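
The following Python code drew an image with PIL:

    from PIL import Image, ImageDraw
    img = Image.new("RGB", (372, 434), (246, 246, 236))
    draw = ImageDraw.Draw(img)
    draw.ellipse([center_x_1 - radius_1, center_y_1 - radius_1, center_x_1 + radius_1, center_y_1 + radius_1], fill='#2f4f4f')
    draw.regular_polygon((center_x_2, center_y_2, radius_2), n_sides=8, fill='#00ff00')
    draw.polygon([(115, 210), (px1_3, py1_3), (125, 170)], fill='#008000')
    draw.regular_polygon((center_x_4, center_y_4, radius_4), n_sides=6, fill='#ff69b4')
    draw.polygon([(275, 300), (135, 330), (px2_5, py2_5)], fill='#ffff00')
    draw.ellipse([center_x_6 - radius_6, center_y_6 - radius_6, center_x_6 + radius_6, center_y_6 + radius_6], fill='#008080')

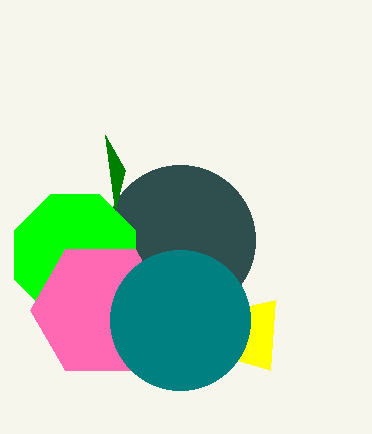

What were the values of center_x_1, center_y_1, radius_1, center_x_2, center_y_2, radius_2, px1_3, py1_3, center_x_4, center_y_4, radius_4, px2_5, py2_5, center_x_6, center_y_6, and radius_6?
center_x_1 = 180, center_y_1 = 240, radius_1 = 75, center_x_2 = 75, center_y_2 = 255, radius_2 = 65, px1_3 = 105, py1_3 = 135, center_x_4 = 100, center_y_4 = 310, radius_4 = 70, px2_5 = 270, py2_5 = 370, center_x_6 = 180, center_y_6 = 320, radius_6 = 70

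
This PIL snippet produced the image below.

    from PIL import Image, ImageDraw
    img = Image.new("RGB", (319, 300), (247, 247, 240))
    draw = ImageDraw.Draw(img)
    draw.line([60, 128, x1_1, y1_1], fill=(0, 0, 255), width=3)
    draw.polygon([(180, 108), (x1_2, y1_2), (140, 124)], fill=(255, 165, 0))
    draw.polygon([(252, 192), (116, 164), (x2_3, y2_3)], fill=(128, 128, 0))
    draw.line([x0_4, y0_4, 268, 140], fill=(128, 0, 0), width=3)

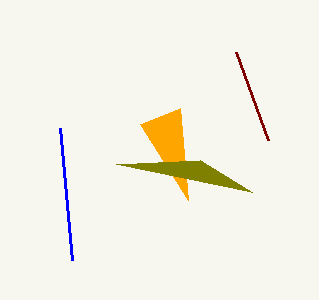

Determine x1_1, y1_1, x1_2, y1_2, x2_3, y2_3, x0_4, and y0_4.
x1_1 = 72, y1_1 = 260, x1_2 = 188, y1_2 = 200, x2_3 = 200, y2_3 = 160, x0_4 = 236, y0_4 = 52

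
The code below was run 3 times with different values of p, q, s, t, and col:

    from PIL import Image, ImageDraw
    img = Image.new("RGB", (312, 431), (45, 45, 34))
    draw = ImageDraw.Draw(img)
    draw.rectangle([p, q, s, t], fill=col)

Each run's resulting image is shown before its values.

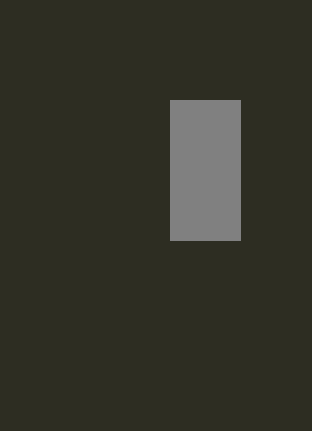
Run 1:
p = 170, q = 100, s = 240, t = 240, col = 'gray'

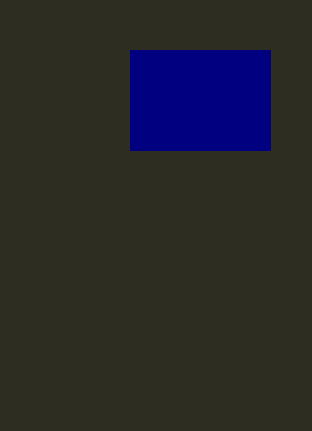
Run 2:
p = 130, q = 50, s = 270, t = 150, col = 'navy'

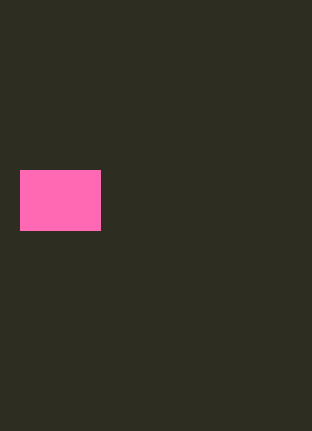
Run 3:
p = 20
q = 170
s = 100
t = 230
col = 'hotpink'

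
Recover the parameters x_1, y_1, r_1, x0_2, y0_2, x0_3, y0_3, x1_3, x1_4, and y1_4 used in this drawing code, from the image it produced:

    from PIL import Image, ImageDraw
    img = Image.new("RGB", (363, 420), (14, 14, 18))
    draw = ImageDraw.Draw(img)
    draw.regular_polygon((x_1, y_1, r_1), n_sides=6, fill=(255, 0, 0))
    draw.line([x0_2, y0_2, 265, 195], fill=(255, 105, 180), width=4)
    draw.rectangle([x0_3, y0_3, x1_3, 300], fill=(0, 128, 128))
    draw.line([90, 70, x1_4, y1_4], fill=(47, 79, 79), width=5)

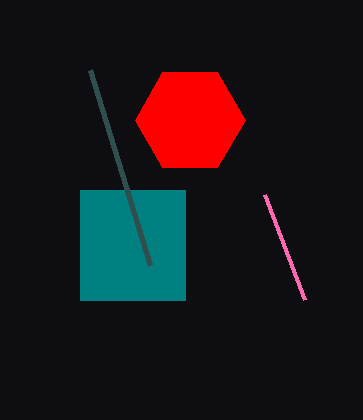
x_1 = 190; y_1 = 120; r_1 = 55; x0_2 = 305; y0_2 = 300; x0_3 = 80; y0_3 = 190; x1_3 = 185; x1_4 = 150; y1_4 = 265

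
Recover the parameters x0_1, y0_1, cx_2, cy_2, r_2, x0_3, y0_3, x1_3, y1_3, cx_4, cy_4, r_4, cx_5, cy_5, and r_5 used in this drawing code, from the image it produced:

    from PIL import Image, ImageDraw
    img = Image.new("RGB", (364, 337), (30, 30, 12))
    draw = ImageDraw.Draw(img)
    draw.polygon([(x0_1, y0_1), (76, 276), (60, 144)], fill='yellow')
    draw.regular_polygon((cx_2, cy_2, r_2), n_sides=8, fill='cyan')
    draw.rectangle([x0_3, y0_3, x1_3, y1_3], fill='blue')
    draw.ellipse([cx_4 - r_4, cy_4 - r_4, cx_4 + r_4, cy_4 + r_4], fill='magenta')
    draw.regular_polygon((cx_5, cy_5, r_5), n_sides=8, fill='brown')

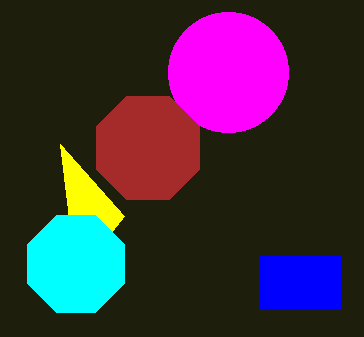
x0_1 = 124; y0_1 = 216; cx_2 = 76; cy_2 = 264; r_2 = 52; x0_3 = 260; y0_3 = 256; x1_3 = 340; y1_3 = 308; cx_4 = 228; cy_4 = 72; r_4 = 60; cx_5 = 148; cy_5 = 148; r_5 = 56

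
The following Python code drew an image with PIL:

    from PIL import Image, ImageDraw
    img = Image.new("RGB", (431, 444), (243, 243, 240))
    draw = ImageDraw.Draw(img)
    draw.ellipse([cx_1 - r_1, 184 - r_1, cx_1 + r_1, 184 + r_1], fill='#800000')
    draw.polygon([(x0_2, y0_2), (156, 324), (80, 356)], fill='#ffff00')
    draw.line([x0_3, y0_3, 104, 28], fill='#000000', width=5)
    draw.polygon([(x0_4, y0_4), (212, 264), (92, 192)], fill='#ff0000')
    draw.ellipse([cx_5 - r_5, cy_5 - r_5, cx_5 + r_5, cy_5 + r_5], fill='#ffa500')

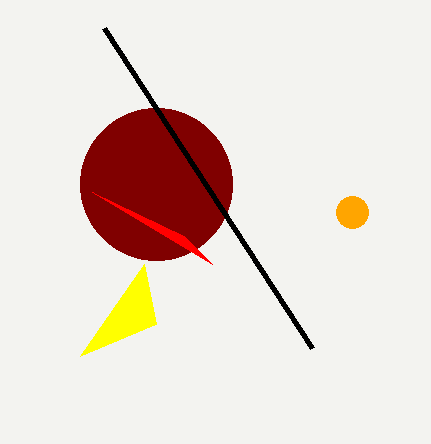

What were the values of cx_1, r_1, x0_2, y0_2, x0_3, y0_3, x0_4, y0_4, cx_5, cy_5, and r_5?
cx_1 = 156; r_1 = 76; x0_2 = 144; y0_2 = 264; x0_3 = 312; y0_3 = 348; x0_4 = 184; y0_4 = 236; cx_5 = 352; cy_5 = 212; r_5 = 16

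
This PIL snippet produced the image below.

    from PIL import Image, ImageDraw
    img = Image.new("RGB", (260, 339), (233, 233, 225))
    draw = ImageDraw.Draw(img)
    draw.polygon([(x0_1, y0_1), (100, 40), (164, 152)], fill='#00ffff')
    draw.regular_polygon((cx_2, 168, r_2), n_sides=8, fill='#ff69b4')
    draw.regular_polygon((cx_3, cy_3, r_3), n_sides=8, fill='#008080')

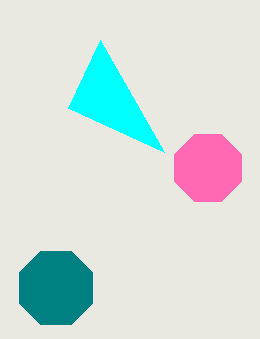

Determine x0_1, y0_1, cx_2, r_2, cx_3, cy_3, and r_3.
x0_1 = 68, y0_1 = 108, cx_2 = 208, r_2 = 36, cx_3 = 56, cy_3 = 288, r_3 = 40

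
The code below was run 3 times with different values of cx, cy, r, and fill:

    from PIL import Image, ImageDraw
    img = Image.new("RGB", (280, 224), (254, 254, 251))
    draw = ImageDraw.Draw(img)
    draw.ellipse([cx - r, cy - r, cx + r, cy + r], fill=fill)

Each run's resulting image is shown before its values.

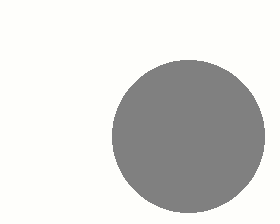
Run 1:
cx = 188; cy = 136; r = 76; fill = 'gray'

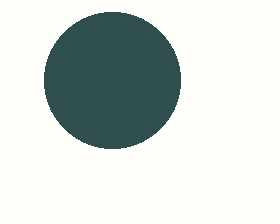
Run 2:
cx = 112, cy = 80, r = 68, fill = 'darkslategray'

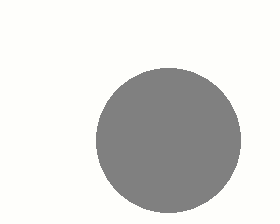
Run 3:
cx = 168; cy = 140; r = 72; fill = 'gray'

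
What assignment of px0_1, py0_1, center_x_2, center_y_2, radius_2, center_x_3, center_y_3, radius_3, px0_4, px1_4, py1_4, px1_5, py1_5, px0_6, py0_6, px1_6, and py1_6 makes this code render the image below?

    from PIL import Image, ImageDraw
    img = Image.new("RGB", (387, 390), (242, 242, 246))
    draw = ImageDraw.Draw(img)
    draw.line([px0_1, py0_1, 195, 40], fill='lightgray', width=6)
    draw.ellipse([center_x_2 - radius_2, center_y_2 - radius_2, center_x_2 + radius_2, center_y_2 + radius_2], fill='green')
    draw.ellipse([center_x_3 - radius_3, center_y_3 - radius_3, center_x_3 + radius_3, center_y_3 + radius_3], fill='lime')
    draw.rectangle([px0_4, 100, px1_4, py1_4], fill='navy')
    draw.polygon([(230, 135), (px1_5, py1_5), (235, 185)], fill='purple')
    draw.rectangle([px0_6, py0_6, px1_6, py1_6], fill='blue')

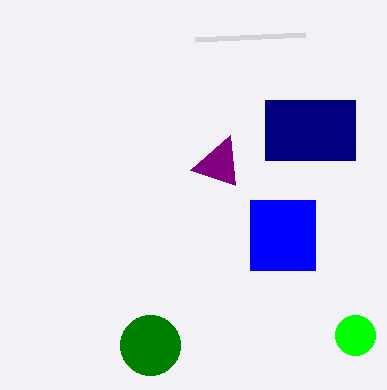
px0_1 = 305, py0_1 = 35, center_x_2 = 150, center_y_2 = 345, radius_2 = 30, center_x_3 = 355, center_y_3 = 335, radius_3 = 20, px0_4 = 265, px1_4 = 355, py1_4 = 160, px1_5 = 190, py1_5 = 170, px0_6 = 250, py0_6 = 200, px1_6 = 315, py1_6 = 270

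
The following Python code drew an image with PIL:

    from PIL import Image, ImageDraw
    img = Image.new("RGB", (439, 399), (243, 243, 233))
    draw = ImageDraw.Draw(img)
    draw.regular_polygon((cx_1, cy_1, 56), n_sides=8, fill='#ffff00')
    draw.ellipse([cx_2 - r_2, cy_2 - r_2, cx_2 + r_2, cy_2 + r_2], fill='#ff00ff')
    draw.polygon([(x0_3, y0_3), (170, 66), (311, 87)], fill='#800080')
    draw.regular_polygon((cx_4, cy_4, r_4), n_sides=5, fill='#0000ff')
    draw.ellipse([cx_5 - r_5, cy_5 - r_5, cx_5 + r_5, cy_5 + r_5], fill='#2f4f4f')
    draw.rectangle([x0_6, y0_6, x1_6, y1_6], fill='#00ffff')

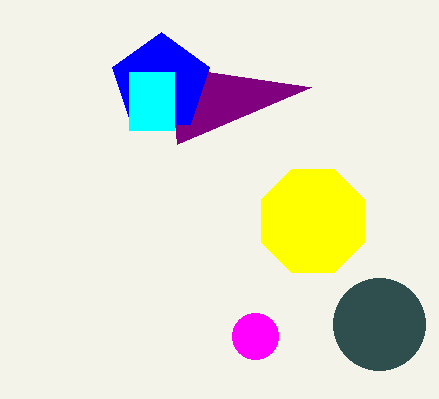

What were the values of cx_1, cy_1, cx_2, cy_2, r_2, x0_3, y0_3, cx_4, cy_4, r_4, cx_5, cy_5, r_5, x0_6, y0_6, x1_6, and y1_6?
cx_1 = 313, cy_1 = 221, cx_2 = 255, cy_2 = 336, r_2 = 23, x0_3 = 177, y0_3 = 144, cx_4 = 161, cy_4 = 83, r_4 = 51, cx_5 = 379, cy_5 = 324, r_5 = 46, x0_6 = 129, y0_6 = 72, x1_6 = 174, y1_6 = 130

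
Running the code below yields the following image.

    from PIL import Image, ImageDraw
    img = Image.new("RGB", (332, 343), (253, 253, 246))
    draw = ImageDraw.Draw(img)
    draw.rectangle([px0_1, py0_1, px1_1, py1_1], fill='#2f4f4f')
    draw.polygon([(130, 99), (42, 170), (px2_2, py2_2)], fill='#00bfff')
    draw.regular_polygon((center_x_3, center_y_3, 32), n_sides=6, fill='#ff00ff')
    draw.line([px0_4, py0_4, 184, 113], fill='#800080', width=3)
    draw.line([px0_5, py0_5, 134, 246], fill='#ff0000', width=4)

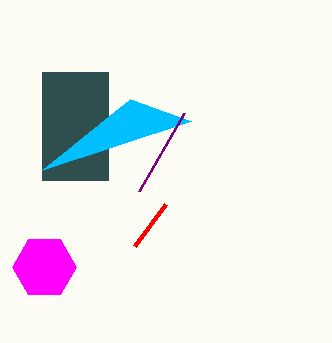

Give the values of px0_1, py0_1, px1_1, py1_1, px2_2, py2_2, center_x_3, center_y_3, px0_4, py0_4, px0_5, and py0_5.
px0_1 = 42
py0_1 = 72
px1_1 = 108
py1_1 = 180
px2_2 = 191
py2_2 = 121
center_x_3 = 44
center_y_3 = 267
px0_4 = 139
py0_4 = 191
px0_5 = 165
py0_5 = 204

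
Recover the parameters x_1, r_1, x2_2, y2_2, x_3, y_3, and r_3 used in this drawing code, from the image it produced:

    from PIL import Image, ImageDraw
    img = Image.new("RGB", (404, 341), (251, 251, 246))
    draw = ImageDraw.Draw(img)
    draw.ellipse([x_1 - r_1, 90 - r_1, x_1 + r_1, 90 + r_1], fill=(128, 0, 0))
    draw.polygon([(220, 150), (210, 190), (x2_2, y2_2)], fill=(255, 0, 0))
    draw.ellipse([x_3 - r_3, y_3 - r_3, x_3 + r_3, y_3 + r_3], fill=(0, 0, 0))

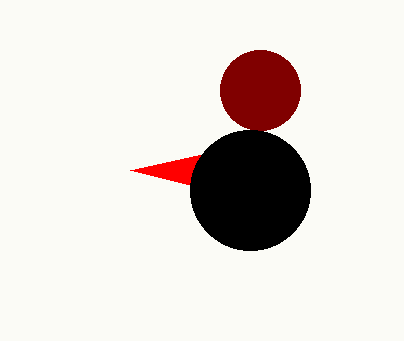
x_1 = 260; r_1 = 40; x2_2 = 130; y2_2 = 170; x_3 = 250; y_3 = 190; r_3 = 60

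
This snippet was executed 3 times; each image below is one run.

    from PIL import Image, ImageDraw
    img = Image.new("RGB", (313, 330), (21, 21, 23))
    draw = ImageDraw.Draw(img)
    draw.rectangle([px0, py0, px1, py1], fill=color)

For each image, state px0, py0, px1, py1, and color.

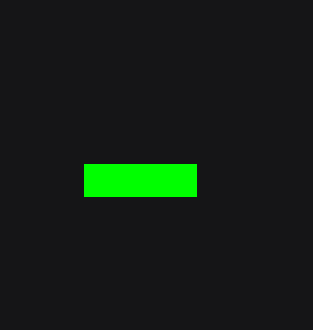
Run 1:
px0 = 84, py0 = 164, px1 = 196, py1 = 196, color = 'lime'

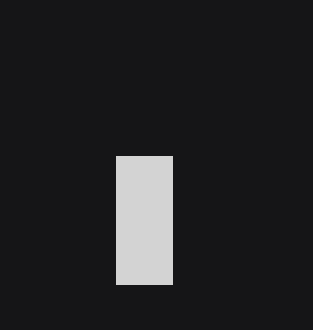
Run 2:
px0 = 116, py0 = 156, px1 = 172, py1 = 284, color = 'lightgray'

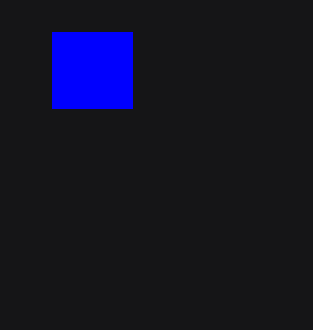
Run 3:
px0 = 52
py0 = 32
px1 = 132
py1 = 108
color = 'blue'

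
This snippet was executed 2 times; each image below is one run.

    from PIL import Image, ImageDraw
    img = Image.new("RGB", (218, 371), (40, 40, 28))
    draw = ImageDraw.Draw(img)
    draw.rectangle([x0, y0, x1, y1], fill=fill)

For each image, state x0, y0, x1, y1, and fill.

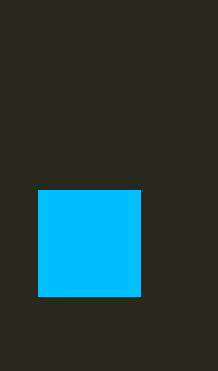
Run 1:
x0 = 38, y0 = 190, x1 = 140, y1 = 296, fill = 'deepskyblue'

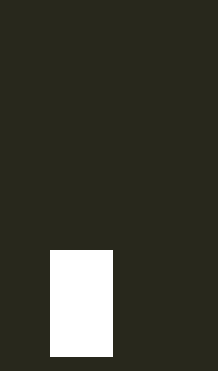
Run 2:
x0 = 50
y0 = 250
x1 = 112
y1 = 356
fill = 'white'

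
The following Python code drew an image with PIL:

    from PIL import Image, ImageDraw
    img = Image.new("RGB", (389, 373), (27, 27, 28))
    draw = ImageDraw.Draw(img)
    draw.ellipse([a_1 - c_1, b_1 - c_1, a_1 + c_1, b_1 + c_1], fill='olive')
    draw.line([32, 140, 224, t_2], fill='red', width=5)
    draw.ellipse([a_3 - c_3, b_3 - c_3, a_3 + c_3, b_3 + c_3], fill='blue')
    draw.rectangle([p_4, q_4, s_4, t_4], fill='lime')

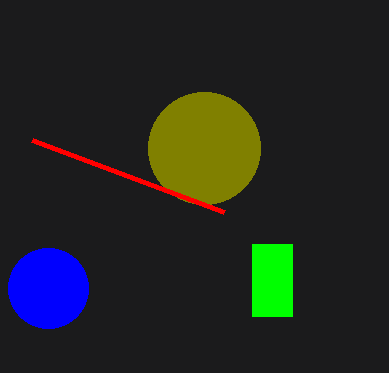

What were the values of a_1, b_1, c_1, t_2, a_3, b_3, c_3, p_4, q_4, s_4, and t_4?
a_1 = 204, b_1 = 148, c_1 = 56, t_2 = 212, a_3 = 48, b_3 = 288, c_3 = 40, p_4 = 252, q_4 = 244, s_4 = 292, t_4 = 316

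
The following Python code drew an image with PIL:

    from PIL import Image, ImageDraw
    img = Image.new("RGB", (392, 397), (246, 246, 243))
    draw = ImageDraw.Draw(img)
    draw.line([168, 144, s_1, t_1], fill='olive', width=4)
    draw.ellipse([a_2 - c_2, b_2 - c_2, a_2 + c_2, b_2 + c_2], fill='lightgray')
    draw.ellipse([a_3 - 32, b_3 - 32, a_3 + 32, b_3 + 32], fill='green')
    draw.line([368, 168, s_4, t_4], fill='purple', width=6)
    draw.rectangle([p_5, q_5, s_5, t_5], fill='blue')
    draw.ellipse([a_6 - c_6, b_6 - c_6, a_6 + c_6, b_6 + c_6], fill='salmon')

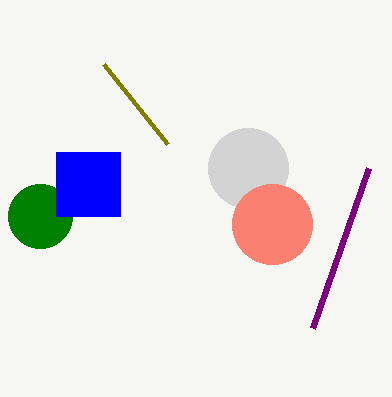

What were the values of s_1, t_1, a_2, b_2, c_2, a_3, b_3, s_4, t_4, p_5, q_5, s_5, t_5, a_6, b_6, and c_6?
s_1 = 104; t_1 = 64; a_2 = 248; b_2 = 168; c_2 = 40; a_3 = 40; b_3 = 216; s_4 = 312; t_4 = 328; p_5 = 56; q_5 = 152; s_5 = 120; t_5 = 216; a_6 = 272; b_6 = 224; c_6 = 40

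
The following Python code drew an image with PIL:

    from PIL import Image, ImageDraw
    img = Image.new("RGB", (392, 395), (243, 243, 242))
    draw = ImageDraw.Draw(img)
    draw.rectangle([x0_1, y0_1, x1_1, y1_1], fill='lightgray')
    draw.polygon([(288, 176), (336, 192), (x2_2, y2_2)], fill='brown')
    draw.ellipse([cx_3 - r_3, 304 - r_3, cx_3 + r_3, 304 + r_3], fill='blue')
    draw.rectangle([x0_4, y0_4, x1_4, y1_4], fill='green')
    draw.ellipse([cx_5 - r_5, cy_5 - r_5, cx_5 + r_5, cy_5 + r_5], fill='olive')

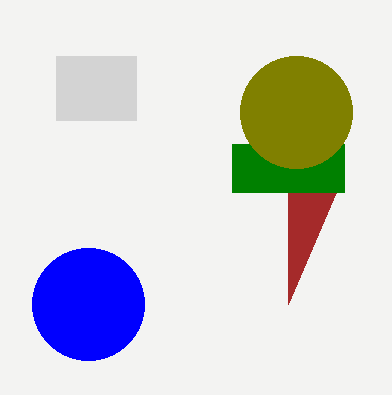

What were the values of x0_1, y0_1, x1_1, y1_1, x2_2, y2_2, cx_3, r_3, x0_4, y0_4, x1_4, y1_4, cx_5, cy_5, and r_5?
x0_1 = 56, y0_1 = 56, x1_1 = 136, y1_1 = 120, x2_2 = 288, y2_2 = 304, cx_3 = 88, r_3 = 56, x0_4 = 232, y0_4 = 144, x1_4 = 344, y1_4 = 192, cx_5 = 296, cy_5 = 112, r_5 = 56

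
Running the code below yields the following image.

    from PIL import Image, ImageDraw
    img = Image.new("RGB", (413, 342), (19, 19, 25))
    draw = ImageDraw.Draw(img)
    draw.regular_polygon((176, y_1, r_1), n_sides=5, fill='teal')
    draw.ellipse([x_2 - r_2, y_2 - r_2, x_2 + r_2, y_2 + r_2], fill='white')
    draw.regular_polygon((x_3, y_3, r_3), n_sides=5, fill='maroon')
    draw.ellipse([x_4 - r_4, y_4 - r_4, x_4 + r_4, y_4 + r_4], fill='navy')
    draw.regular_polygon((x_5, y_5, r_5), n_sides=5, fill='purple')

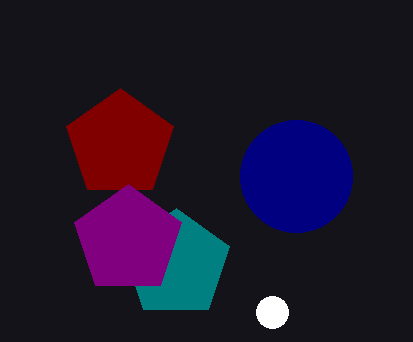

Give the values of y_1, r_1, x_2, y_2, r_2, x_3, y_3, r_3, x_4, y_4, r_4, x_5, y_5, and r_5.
y_1 = 264; r_1 = 56; x_2 = 272; y_2 = 312; r_2 = 16; x_3 = 120; y_3 = 144; r_3 = 56; x_4 = 296; y_4 = 176; r_4 = 56; x_5 = 128; y_5 = 240; r_5 = 56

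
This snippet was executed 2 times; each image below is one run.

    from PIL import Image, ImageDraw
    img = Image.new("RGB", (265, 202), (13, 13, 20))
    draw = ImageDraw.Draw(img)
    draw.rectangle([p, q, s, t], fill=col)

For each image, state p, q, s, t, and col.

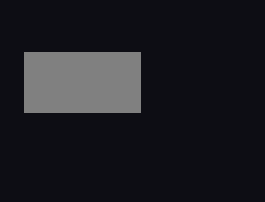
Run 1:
p = 24
q = 52
s = 140
t = 112
col = 'gray'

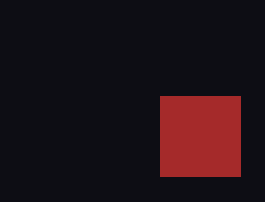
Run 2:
p = 160, q = 96, s = 240, t = 176, col = 'brown'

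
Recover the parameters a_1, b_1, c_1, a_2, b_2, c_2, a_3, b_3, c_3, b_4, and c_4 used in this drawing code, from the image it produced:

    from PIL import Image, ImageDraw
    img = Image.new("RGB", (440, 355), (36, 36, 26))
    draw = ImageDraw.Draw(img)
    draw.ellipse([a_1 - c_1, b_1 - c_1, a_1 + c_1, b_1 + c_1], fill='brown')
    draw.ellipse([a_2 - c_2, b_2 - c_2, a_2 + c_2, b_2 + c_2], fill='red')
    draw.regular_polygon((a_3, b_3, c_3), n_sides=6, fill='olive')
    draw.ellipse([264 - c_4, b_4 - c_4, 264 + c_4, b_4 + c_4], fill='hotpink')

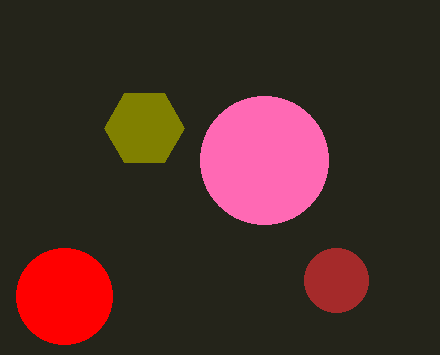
a_1 = 336; b_1 = 280; c_1 = 32; a_2 = 64; b_2 = 296; c_2 = 48; a_3 = 144; b_3 = 128; c_3 = 40; b_4 = 160; c_4 = 64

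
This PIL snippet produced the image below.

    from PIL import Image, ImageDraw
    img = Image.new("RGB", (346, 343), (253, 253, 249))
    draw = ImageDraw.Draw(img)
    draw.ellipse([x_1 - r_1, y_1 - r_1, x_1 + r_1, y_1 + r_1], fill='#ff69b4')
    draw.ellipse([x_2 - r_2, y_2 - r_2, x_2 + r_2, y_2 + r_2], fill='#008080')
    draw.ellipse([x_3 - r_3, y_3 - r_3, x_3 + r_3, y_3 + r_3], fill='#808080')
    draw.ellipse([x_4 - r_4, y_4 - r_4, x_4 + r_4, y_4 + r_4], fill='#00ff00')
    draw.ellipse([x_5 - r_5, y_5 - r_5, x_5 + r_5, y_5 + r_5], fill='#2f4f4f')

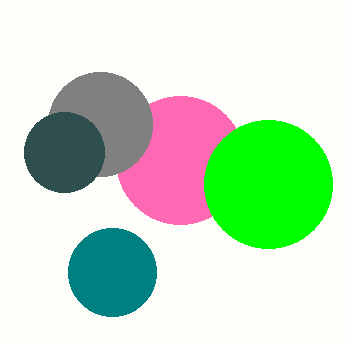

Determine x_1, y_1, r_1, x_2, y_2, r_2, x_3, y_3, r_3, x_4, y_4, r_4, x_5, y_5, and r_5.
x_1 = 180, y_1 = 160, r_1 = 64, x_2 = 112, y_2 = 272, r_2 = 44, x_3 = 100, y_3 = 124, r_3 = 52, x_4 = 268, y_4 = 184, r_4 = 64, x_5 = 64, y_5 = 152, r_5 = 40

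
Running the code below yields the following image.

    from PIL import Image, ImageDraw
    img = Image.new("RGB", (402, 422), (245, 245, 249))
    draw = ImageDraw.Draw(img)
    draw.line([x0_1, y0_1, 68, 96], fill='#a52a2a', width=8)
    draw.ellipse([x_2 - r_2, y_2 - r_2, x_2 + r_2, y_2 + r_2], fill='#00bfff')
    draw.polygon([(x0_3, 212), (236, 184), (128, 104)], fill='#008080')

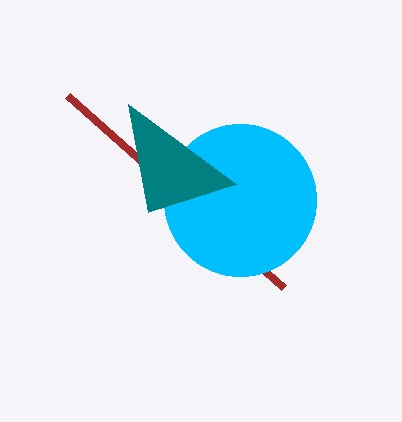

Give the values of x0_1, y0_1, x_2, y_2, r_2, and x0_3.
x0_1 = 284; y0_1 = 288; x_2 = 240; y_2 = 200; r_2 = 76; x0_3 = 148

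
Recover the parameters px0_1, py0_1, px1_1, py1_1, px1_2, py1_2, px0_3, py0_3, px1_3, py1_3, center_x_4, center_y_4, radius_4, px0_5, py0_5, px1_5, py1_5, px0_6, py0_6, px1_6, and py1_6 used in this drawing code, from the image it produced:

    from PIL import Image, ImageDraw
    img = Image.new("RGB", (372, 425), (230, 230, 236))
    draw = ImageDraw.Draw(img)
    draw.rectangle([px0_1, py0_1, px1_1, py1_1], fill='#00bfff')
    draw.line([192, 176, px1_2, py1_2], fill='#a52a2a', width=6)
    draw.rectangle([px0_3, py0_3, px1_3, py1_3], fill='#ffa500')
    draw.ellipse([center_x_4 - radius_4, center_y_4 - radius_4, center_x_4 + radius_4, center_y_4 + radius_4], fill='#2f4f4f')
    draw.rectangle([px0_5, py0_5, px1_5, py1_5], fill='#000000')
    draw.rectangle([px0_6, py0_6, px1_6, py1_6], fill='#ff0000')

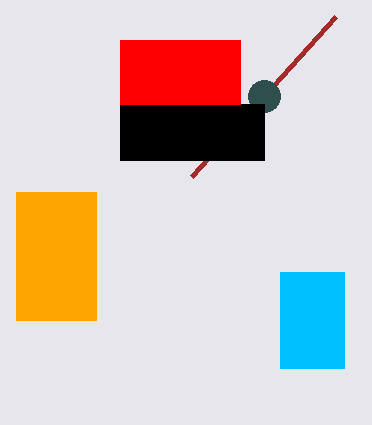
px0_1 = 280; py0_1 = 272; px1_1 = 344; py1_1 = 368; px1_2 = 336; py1_2 = 16; px0_3 = 16; py0_3 = 192; px1_3 = 96; py1_3 = 320; center_x_4 = 264; center_y_4 = 96; radius_4 = 16; px0_5 = 120; py0_5 = 104; px1_5 = 264; py1_5 = 160; px0_6 = 120; py0_6 = 40; px1_6 = 240; py1_6 = 104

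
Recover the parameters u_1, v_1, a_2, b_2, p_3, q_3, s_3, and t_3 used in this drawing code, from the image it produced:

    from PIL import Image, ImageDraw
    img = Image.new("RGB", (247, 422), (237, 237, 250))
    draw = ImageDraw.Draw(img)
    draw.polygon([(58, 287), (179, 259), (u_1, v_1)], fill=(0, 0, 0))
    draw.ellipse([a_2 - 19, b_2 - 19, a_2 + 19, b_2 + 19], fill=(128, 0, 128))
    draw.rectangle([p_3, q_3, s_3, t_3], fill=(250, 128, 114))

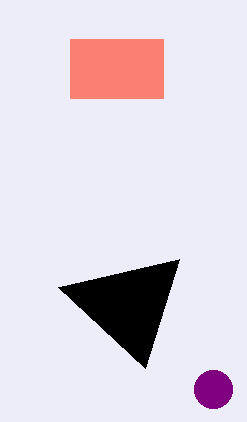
u_1 = 145, v_1 = 368, a_2 = 213, b_2 = 389, p_3 = 70, q_3 = 39, s_3 = 163, t_3 = 98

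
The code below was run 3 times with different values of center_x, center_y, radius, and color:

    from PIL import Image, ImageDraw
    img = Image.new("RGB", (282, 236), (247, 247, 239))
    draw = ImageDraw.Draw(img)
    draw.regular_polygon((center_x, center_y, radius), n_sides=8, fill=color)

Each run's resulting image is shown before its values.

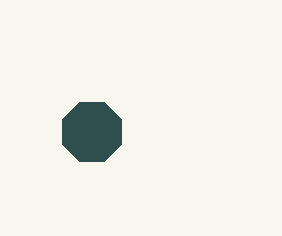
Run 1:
center_x = 92; center_y = 132; radius = 32; color = 'darkslategray'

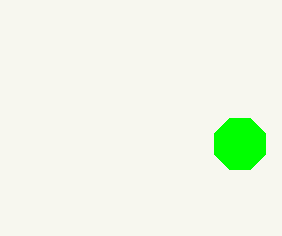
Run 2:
center_x = 240
center_y = 144
radius = 28
color = 'lime'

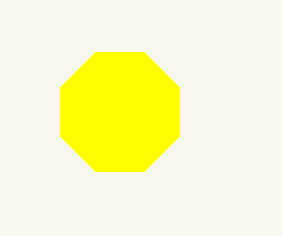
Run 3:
center_x = 120; center_y = 112; radius = 64; color = 'yellow'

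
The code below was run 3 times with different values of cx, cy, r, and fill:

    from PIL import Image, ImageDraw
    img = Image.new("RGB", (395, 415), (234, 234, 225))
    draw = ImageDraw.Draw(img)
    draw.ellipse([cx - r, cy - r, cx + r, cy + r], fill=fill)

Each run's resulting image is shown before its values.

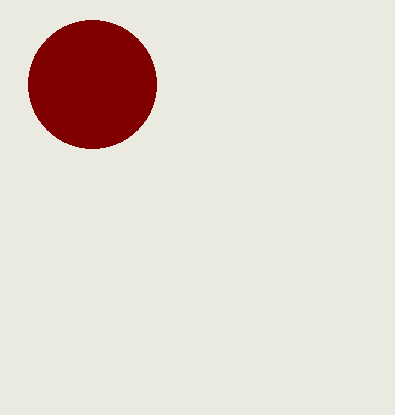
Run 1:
cx = 92; cy = 84; r = 64; fill = 'maroon'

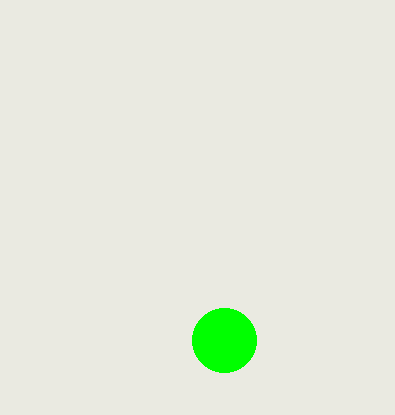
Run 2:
cx = 224, cy = 340, r = 32, fill = 'lime'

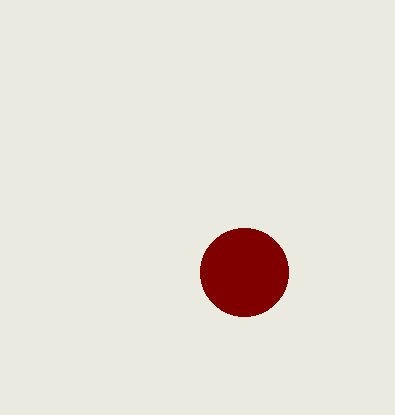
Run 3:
cx = 244; cy = 272; r = 44; fill = 'maroon'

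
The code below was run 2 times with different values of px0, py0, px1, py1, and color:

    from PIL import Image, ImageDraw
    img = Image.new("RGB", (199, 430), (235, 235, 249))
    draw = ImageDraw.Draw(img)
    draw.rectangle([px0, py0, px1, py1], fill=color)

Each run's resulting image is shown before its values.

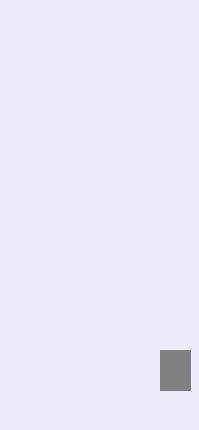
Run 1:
px0 = 160
py0 = 350
px1 = 190
py1 = 390
color = 'gray'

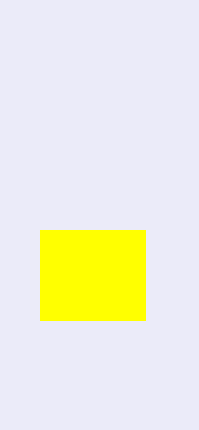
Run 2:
px0 = 40, py0 = 230, px1 = 145, py1 = 320, color = 'yellow'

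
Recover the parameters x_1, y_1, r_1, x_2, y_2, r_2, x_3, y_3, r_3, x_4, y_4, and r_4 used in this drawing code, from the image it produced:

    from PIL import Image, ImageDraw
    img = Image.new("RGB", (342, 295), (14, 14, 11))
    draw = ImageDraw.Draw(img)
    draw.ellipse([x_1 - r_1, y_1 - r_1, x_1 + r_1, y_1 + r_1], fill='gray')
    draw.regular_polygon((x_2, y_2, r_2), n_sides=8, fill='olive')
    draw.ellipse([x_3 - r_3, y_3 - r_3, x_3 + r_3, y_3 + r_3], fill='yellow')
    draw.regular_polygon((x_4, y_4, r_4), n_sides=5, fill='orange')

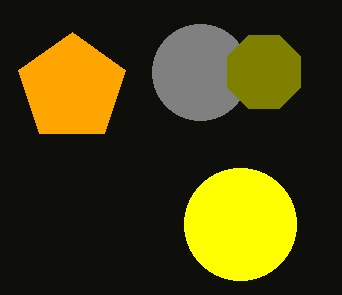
x_1 = 200, y_1 = 72, r_1 = 48, x_2 = 264, y_2 = 72, r_2 = 40, x_3 = 240, y_3 = 224, r_3 = 56, x_4 = 72, y_4 = 88, r_4 = 56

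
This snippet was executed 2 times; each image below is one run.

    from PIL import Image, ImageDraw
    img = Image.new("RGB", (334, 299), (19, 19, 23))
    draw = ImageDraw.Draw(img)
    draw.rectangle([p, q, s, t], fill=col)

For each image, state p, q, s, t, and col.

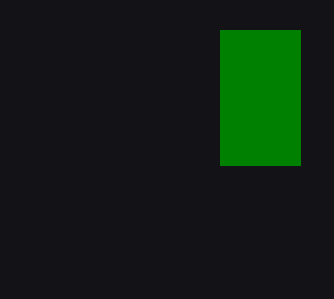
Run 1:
p = 220; q = 30; s = 300; t = 165; col = 'green'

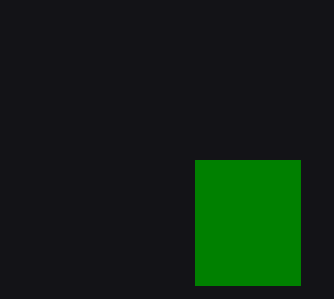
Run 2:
p = 195
q = 160
s = 300
t = 285
col = 'green'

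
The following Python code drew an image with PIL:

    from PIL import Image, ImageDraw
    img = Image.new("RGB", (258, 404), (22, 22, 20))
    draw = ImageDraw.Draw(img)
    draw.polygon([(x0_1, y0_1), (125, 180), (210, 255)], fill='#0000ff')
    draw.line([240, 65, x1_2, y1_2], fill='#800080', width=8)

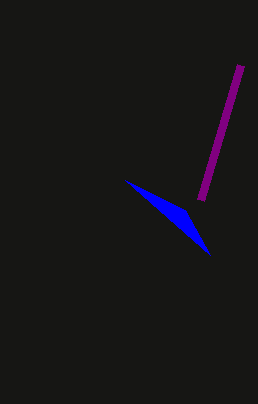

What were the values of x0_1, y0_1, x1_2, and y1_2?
x0_1 = 185, y0_1 = 210, x1_2 = 200, y1_2 = 200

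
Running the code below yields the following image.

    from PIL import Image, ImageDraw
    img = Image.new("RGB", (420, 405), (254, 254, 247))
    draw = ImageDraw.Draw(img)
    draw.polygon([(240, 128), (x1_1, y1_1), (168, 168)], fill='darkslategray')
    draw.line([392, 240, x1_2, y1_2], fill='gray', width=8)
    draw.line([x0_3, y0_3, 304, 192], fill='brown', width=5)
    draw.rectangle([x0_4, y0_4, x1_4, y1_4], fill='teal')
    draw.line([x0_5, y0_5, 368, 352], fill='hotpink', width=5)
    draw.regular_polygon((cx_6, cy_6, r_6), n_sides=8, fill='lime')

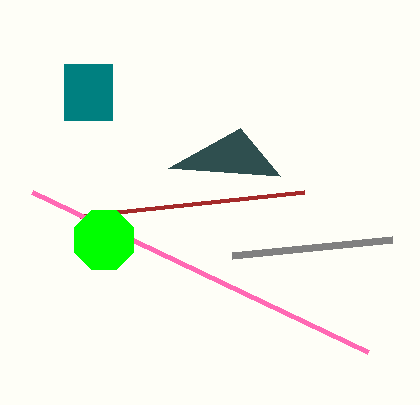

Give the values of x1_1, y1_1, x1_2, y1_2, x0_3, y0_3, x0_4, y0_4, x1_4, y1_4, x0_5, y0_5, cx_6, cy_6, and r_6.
x1_1 = 280
y1_1 = 176
x1_2 = 232
y1_2 = 256
x0_3 = 80
y0_3 = 216
x0_4 = 64
y0_4 = 64
x1_4 = 112
y1_4 = 120
x0_5 = 32
y0_5 = 192
cx_6 = 104
cy_6 = 240
r_6 = 32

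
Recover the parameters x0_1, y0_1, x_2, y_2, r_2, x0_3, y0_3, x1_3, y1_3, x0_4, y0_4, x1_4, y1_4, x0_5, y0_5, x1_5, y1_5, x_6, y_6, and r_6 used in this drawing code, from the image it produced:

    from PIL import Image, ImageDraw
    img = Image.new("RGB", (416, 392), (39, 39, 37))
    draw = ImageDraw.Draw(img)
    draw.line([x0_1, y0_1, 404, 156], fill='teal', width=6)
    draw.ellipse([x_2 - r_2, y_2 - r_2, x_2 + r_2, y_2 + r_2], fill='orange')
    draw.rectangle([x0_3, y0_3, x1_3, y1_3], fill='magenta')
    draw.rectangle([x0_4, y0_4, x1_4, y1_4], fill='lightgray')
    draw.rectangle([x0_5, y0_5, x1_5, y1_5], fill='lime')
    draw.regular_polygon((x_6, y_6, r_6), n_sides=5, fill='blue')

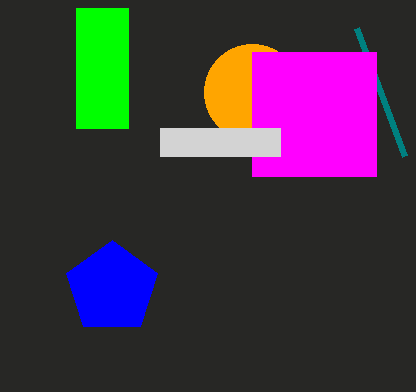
x0_1 = 356, y0_1 = 28, x_2 = 252, y_2 = 92, r_2 = 48, x0_3 = 252, y0_3 = 52, x1_3 = 376, y1_3 = 176, x0_4 = 160, y0_4 = 128, x1_4 = 280, y1_4 = 156, x0_5 = 76, y0_5 = 8, x1_5 = 128, y1_5 = 128, x_6 = 112, y_6 = 288, r_6 = 48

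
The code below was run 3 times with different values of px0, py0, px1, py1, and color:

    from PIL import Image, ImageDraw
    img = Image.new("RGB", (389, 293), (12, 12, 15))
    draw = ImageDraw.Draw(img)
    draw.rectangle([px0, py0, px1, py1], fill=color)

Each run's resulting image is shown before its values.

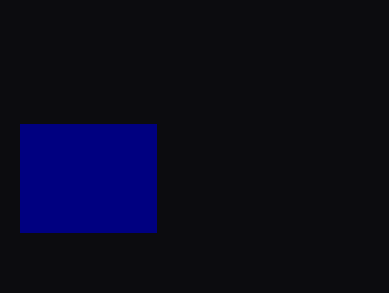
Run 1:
px0 = 20; py0 = 124; px1 = 156; py1 = 232; color = 'navy'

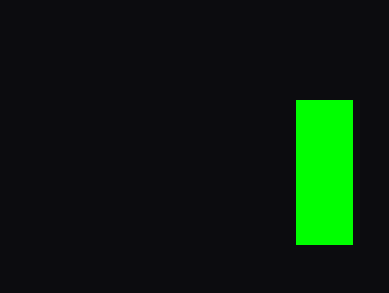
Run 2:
px0 = 296
py0 = 100
px1 = 352
py1 = 244
color = 'lime'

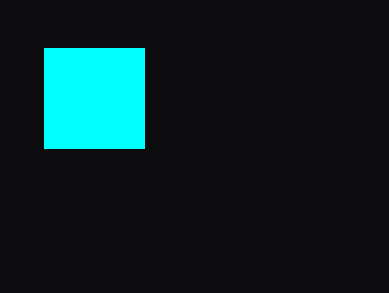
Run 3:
px0 = 44; py0 = 48; px1 = 144; py1 = 148; color = 'cyan'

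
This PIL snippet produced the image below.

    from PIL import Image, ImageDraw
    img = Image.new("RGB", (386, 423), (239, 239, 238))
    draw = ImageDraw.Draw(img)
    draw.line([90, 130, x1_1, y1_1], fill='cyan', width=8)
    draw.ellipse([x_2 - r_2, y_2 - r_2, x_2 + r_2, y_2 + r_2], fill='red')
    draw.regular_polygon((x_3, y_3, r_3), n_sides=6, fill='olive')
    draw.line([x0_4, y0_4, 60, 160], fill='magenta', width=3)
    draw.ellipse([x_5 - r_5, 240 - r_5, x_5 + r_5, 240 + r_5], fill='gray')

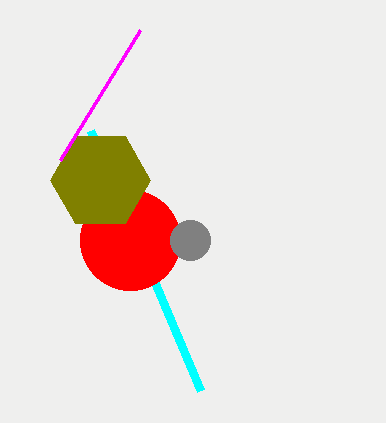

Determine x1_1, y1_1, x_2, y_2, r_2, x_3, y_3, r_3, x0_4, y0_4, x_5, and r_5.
x1_1 = 200; y1_1 = 390; x_2 = 130; y_2 = 240; r_2 = 50; x_3 = 100; y_3 = 180; r_3 = 50; x0_4 = 140; y0_4 = 30; x_5 = 190; r_5 = 20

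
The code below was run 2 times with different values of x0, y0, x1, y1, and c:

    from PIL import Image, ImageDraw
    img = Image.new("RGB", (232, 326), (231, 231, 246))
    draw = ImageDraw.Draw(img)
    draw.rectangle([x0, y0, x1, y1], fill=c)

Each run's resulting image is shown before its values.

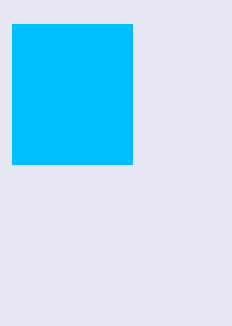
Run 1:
x0 = 12; y0 = 24; x1 = 132; y1 = 164; c = 'deepskyblue'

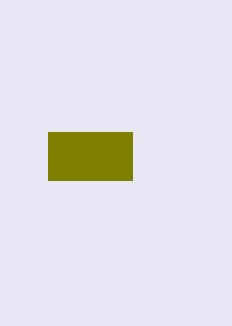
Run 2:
x0 = 48
y0 = 132
x1 = 132
y1 = 180
c = 'olive'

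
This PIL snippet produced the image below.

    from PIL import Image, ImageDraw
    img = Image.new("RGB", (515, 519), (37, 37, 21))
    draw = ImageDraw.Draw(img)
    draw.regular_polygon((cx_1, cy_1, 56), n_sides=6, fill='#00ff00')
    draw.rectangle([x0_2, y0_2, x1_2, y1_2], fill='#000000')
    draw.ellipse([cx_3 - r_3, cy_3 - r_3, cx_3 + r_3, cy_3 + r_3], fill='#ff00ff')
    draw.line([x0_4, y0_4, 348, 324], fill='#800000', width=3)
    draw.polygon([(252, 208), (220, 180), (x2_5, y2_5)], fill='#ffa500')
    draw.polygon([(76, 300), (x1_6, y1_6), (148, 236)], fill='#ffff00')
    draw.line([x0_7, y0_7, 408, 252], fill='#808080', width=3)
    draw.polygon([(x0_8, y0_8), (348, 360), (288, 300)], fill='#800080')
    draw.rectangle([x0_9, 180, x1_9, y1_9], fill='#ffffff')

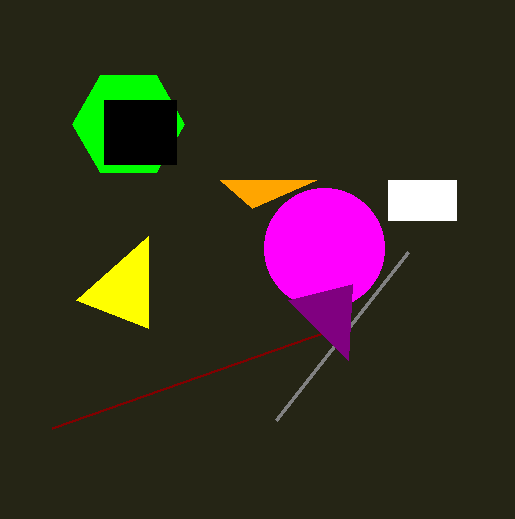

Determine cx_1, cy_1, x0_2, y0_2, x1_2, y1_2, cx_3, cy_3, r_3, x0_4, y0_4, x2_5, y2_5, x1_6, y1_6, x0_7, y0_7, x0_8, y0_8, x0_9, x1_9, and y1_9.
cx_1 = 128, cy_1 = 124, x0_2 = 104, y0_2 = 100, x1_2 = 176, y1_2 = 164, cx_3 = 324, cy_3 = 248, r_3 = 60, x0_4 = 52, y0_4 = 428, x2_5 = 316, y2_5 = 180, x1_6 = 148, y1_6 = 328, x0_7 = 276, y0_7 = 420, x0_8 = 352, y0_8 = 284, x0_9 = 388, x1_9 = 456, y1_9 = 220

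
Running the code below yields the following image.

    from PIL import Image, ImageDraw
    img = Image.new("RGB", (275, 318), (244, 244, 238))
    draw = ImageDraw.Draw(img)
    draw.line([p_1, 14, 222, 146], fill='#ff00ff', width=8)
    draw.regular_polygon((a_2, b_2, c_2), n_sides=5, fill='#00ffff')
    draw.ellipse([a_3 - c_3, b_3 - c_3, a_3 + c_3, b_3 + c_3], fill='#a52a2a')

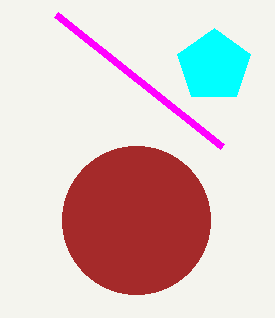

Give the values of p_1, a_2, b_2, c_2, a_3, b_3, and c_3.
p_1 = 56
a_2 = 214
b_2 = 66
c_2 = 38
a_3 = 136
b_3 = 220
c_3 = 74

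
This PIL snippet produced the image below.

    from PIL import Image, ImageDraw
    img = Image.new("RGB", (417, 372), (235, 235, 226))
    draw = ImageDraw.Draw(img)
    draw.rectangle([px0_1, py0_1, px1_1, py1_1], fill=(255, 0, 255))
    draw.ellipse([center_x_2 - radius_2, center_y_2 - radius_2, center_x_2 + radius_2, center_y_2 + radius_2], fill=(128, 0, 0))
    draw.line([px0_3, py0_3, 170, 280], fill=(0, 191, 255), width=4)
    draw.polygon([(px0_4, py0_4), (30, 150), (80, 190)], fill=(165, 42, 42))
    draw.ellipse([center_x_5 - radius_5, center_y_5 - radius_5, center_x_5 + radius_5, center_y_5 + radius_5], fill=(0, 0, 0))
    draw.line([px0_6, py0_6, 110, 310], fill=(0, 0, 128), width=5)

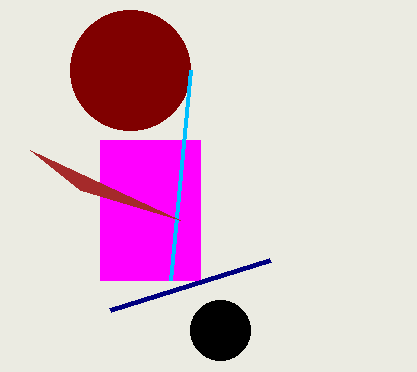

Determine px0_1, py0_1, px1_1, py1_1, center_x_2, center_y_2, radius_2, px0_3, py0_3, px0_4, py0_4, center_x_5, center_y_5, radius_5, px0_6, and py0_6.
px0_1 = 100
py0_1 = 140
px1_1 = 200
py1_1 = 280
center_x_2 = 130
center_y_2 = 70
radius_2 = 60
px0_3 = 190
py0_3 = 70
px0_4 = 180
py0_4 = 220
center_x_5 = 220
center_y_5 = 330
radius_5 = 30
px0_6 = 270
py0_6 = 260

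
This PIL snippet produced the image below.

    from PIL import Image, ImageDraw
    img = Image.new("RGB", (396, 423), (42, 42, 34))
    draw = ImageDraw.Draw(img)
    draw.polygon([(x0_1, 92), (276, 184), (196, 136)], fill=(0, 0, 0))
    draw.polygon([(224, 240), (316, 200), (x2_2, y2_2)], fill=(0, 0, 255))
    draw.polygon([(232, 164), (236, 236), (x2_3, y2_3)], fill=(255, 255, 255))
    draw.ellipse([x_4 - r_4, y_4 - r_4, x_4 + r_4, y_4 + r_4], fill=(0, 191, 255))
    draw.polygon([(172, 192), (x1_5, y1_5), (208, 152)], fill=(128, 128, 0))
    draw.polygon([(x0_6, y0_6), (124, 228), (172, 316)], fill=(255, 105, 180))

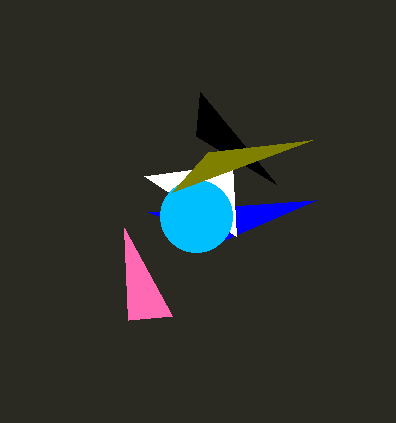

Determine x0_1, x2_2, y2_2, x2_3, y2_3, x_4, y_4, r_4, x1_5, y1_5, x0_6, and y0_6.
x0_1 = 200; x2_2 = 148; y2_2 = 212; x2_3 = 144; y2_3 = 176; x_4 = 196; y_4 = 216; r_4 = 36; x1_5 = 312; y1_5 = 140; x0_6 = 128; y0_6 = 320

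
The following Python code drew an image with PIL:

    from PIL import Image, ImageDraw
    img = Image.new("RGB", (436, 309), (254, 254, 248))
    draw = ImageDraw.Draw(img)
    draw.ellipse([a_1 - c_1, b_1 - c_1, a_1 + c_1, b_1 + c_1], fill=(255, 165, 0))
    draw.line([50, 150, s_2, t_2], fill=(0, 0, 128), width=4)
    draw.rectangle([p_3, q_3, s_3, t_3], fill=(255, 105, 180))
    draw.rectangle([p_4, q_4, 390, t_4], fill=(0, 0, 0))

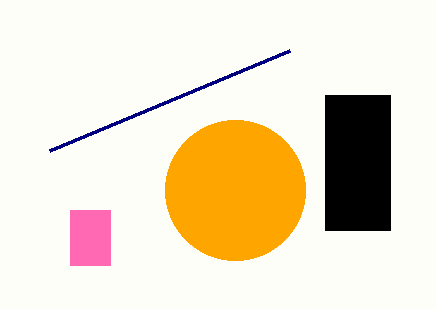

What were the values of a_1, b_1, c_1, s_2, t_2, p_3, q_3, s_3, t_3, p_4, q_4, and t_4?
a_1 = 235
b_1 = 190
c_1 = 70
s_2 = 290
t_2 = 50
p_3 = 70
q_3 = 210
s_3 = 110
t_3 = 265
p_4 = 325
q_4 = 95
t_4 = 230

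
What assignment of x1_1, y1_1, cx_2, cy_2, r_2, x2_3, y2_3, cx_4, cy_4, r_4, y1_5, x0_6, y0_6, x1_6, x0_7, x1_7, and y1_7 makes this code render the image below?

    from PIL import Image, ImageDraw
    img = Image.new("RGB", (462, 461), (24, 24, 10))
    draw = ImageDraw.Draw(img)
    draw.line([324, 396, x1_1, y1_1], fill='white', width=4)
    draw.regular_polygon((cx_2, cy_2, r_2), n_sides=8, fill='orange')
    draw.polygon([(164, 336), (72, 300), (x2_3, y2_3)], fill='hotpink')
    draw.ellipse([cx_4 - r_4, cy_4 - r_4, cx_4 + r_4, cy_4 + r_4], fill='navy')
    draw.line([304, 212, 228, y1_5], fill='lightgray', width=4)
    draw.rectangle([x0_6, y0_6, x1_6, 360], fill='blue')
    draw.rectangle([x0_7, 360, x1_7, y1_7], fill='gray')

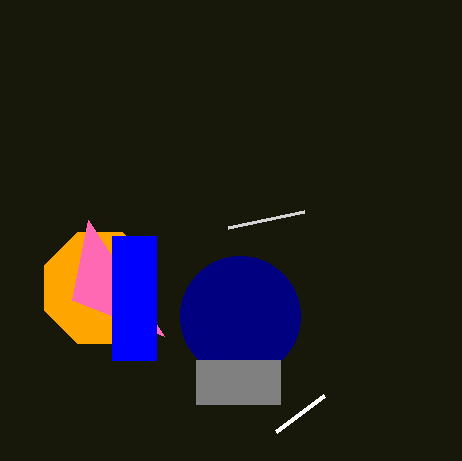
x1_1 = 276; y1_1 = 432; cx_2 = 100; cy_2 = 288; r_2 = 60; x2_3 = 88; y2_3 = 220; cx_4 = 240; cy_4 = 316; r_4 = 60; y1_5 = 228; x0_6 = 112; y0_6 = 236; x1_6 = 156; x0_7 = 196; x1_7 = 280; y1_7 = 404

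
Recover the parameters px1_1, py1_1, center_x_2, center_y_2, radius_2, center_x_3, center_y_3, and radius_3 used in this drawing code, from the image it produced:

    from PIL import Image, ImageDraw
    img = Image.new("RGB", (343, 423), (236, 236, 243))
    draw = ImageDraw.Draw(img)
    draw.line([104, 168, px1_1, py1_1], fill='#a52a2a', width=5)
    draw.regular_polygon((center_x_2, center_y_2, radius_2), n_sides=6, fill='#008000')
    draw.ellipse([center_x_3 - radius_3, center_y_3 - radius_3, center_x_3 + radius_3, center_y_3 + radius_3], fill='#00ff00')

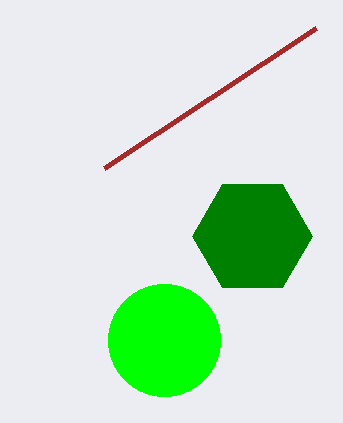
px1_1 = 316
py1_1 = 28
center_x_2 = 252
center_y_2 = 236
radius_2 = 60
center_x_3 = 164
center_y_3 = 340
radius_3 = 56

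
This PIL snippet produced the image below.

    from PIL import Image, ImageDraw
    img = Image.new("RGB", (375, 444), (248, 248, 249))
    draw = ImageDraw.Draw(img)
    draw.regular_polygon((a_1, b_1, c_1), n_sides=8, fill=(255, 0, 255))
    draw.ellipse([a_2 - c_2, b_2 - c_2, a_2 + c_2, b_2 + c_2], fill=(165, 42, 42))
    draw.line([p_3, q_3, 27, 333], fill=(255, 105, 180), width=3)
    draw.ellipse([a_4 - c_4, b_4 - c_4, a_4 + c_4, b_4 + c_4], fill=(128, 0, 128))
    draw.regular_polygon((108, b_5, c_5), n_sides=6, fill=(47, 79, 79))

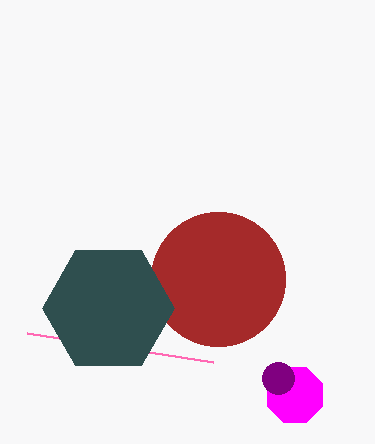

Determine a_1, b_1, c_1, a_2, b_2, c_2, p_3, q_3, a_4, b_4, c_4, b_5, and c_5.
a_1 = 295
b_1 = 395
c_1 = 30
a_2 = 218
b_2 = 279
c_2 = 67
p_3 = 213
q_3 = 362
a_4 = 278
b_4 = 378
c_4 = 16
b_5 = 308
c_5 = 66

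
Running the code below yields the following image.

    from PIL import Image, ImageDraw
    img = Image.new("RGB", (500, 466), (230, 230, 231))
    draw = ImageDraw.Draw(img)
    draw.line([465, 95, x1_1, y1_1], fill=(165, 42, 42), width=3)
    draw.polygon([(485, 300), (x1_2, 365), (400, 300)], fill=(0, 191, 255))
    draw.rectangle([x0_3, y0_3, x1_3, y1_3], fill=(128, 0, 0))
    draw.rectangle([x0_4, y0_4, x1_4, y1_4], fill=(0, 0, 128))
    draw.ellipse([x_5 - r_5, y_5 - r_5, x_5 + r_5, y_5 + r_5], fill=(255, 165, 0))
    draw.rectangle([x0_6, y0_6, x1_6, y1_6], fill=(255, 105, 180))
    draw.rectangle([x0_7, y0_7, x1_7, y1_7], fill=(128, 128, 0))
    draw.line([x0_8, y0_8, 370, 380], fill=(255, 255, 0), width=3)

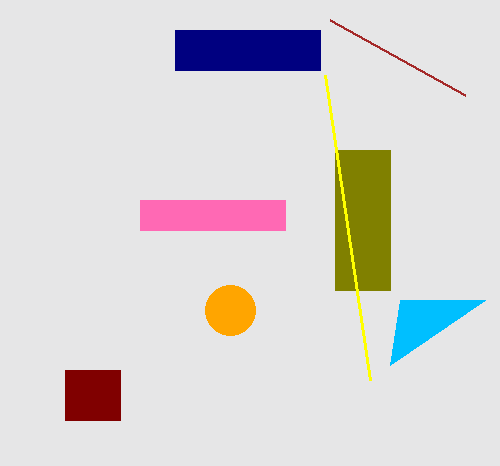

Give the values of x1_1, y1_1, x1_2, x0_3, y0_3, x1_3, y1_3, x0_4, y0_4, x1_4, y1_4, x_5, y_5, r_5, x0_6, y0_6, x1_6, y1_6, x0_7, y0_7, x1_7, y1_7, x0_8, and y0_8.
x1_1 = 330; y1_1 = 20; x1_2 = 390; x0_3 = 65; y0_3 = 370; x1_3 = 120; y1_3 = 420; x0_4 = 175; y0_4 = 30; x1_4 = 320; y1_4 = 70; x_5 = 230; y_5 = 310; r_5 = 25; x0_6 = 140; y0_6 = 200; x1_6 = 285; y1_6 = 230; x0_7 = 335; y0_7 = 150; x1_7 = 390; y1_7 = 290; x0_8 = 325; y0_8 = 75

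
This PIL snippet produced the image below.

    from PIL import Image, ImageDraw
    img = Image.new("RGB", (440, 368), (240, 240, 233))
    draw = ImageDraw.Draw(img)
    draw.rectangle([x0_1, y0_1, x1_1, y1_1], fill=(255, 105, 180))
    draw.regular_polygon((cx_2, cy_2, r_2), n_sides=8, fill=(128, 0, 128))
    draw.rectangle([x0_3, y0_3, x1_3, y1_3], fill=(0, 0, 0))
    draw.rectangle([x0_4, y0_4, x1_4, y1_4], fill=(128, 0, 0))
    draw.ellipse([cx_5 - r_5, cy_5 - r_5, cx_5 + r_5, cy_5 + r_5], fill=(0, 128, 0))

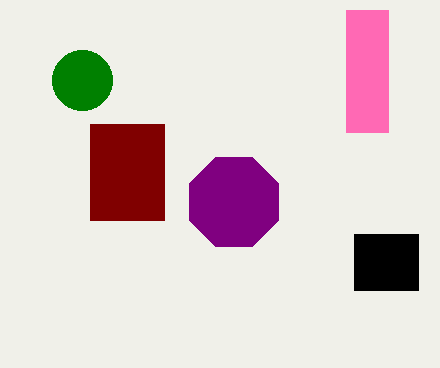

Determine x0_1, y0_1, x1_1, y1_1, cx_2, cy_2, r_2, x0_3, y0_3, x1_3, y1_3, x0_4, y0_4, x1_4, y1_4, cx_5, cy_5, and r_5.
x0_1 = 346
y0_1 = 10
x1_1 = 388
y1_1 = 132
cx_2 = 234
cy_2 = 202
r_2 = 48
x0_3 = 354
y0_3 = 234
x1_3 = 418
y1_3 = 290
x0_4 = 90
y0_4 = 124
x1_4 = 164
y1_4 = 220
cx_5 = 82
cy_5 = 80
r_5 = 30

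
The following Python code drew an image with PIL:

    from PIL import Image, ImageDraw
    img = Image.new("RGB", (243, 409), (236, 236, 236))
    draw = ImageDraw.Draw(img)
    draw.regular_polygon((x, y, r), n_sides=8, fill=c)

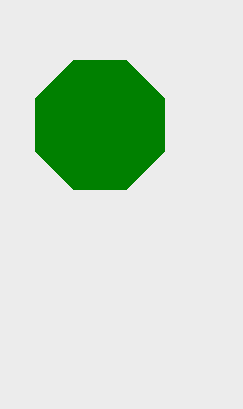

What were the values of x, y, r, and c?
x = 100
y = 125
r = 70
c = 'green'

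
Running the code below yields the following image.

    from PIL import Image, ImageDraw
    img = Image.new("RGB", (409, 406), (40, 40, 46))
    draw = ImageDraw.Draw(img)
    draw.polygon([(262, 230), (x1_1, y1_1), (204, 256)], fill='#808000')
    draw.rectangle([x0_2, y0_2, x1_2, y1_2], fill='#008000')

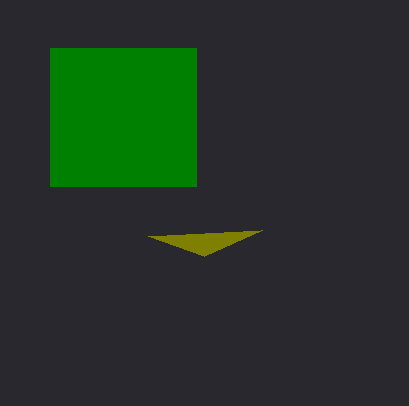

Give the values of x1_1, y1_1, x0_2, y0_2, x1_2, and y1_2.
x1_1 = 148, y1_1 = 236, x0_2 = 50, y0_2 = 48, x1_2 = 196, y1_2 = 186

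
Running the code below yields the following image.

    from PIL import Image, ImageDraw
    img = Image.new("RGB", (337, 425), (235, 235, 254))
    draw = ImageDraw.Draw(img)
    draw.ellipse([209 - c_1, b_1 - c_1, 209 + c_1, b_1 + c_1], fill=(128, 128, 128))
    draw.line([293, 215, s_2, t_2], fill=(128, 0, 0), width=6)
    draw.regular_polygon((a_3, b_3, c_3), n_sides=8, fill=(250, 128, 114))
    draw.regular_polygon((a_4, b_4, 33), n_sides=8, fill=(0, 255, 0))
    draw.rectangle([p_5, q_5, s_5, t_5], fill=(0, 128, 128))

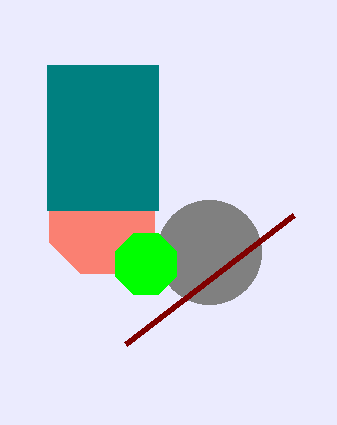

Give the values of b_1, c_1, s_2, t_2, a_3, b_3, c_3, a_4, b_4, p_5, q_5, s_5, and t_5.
b_1 = 252
c_1 = 52
s_2 = 125
t_2 = 344
a_3 = 102
b_3 = 221
c_3 = 57
a_4 = 146
b_4 = 264
p_5 = 47
q_5 = 65
s_5 = 158
t_5 = 210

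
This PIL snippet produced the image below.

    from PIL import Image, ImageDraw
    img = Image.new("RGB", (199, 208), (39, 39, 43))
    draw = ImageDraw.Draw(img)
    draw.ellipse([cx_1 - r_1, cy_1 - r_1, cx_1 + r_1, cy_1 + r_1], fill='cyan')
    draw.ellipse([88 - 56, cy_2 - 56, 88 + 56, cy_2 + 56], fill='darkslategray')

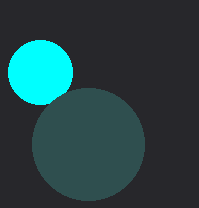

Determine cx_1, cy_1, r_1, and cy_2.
cx_1 = 40, cy_1 = 72, r_1 = 32, cy_2 = 144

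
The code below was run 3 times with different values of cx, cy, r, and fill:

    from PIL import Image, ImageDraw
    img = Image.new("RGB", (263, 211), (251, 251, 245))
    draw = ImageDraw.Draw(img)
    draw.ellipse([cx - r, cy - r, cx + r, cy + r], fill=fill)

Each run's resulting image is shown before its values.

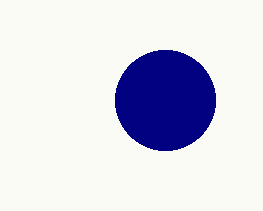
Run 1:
cx = 165, cy = 100, r = 50, fill = 'navy'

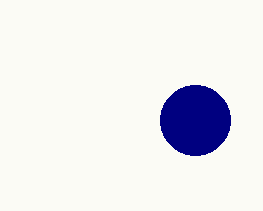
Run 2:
cx = 195
cy = 120
r = 35
fill = 'navy'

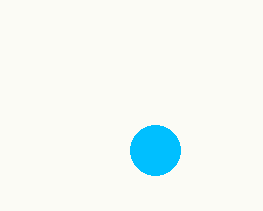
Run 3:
cx = 155
cy = 150
r = 25
fill = 'deepskyblue'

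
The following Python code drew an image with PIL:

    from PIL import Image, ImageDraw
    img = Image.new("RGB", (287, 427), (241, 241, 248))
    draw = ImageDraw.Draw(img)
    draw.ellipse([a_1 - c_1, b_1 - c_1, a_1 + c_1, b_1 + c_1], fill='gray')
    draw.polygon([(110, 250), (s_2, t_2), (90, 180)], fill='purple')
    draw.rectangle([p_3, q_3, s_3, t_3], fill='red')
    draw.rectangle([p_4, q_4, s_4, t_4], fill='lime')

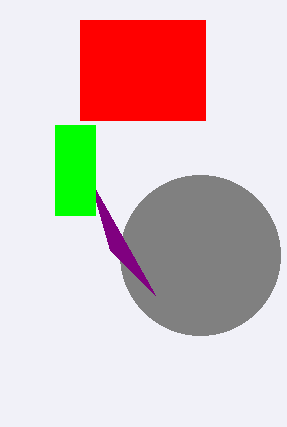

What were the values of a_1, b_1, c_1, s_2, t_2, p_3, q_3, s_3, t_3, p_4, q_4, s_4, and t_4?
a_1 = 200; b_1 = 255; c_1 = 80; s_2 = 155; t_2 = 295; p_3 = 80; q_3 = 20; s_3 = 205; t_3 = 120; p_4 = 55; q_4 = 125; s_4 = 95; t_4 = 215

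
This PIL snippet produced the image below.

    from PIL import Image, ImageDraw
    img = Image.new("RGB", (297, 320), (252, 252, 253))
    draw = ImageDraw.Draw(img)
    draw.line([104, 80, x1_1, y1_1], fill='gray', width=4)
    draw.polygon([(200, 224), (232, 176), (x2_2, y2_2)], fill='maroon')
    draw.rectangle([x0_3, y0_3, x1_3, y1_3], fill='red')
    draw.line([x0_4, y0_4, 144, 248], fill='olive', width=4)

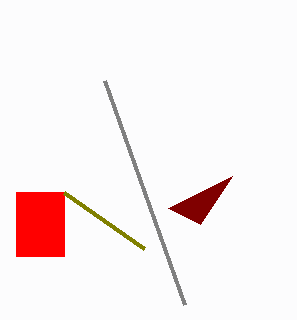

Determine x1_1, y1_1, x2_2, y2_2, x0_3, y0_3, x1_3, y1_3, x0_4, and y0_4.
x1_1 = 184, y1_1 = 304, x2_2 = 168, y2_2 = 208, x0_3 = 16, y0_3 = 192, x1_3 = 64, y1_3 = 256, x0_4 = 64, y0_4 = 192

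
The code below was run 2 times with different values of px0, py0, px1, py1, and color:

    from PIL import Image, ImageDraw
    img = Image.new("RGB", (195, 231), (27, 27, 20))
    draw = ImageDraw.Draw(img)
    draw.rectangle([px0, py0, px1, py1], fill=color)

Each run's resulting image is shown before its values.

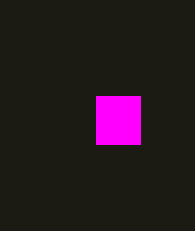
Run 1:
px0 = 96
py0 = 96
px1 = 140
py1 = 144
color = 'magenta'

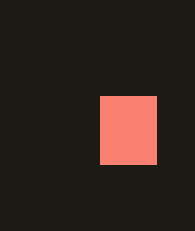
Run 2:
px0 = 100; py0 = 96; px1 = 156; py1 = 164; color = 'salmon'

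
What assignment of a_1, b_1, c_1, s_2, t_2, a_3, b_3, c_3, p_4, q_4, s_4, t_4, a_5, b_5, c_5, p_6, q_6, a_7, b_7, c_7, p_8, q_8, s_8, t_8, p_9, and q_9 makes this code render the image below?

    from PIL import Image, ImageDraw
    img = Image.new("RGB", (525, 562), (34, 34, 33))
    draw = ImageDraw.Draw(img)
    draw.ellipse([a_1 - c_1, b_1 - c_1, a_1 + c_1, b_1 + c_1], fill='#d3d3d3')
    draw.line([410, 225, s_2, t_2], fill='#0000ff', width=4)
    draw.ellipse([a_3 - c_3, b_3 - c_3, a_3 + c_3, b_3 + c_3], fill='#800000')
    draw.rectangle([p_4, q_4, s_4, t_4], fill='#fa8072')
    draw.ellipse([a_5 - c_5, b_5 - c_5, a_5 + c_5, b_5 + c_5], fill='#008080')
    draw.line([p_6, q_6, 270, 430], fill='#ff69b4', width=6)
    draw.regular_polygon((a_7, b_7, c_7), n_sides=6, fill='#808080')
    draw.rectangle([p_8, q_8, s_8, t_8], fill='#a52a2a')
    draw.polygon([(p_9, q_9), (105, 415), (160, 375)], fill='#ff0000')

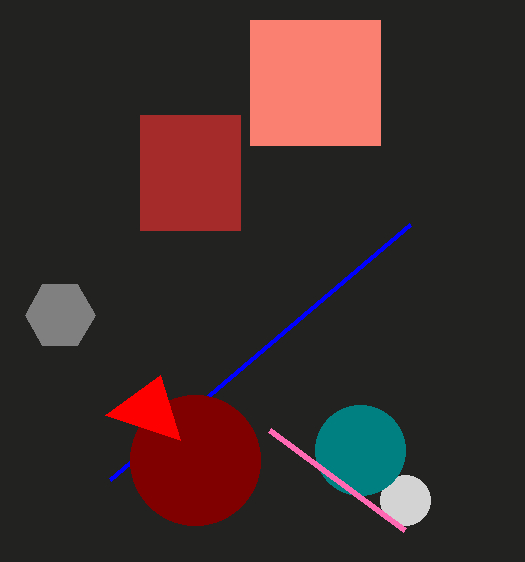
a_1 = 405; b_1 = 500; c_1 = 25; s_2 = 110; t_2 = 480; a_3 = 195; b_3 = 460; c_3 = 65; p_4 = 250; q_4 = 20; s_4 = 380; t_4 = 145; a_5 = 360; b_5 = 450; c_5 = 45; p_6 = 405; q_6 = 530; a_7 = 60; b_7 = 315; c_7 = 35; p_8 = 140; q_8 = 115; s_8 = 240; t_8 = 230; p_9 = 180; q_9 = 440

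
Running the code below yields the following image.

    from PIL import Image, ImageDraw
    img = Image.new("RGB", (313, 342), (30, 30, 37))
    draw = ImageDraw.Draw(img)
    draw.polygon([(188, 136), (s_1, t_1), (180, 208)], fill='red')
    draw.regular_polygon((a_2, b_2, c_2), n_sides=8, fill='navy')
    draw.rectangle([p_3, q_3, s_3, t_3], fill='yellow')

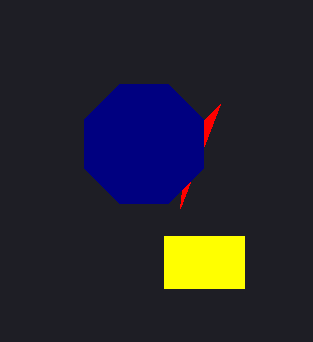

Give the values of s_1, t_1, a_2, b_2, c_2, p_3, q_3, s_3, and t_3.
s_1 = 220, t_1 = 104, a_2 = 144, b_2 = 144, c_2 = 64, p_3 = 164, q_3 = 236, s_3 = 244, t_3 = 288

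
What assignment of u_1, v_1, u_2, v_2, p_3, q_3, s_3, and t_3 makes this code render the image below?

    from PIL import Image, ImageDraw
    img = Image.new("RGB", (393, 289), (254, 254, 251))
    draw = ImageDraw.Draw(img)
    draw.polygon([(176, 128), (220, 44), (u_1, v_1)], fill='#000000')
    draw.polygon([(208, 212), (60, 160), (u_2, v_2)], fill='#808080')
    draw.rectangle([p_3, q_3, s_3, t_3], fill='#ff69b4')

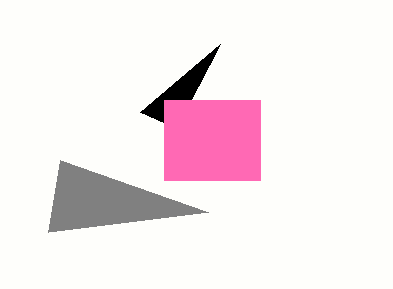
u_1 = 140; v_1 = 112; u_2 = 48; v_2 = 232; p_3 = 164; q_3 = 100; s_3 = 260; t_3 = 180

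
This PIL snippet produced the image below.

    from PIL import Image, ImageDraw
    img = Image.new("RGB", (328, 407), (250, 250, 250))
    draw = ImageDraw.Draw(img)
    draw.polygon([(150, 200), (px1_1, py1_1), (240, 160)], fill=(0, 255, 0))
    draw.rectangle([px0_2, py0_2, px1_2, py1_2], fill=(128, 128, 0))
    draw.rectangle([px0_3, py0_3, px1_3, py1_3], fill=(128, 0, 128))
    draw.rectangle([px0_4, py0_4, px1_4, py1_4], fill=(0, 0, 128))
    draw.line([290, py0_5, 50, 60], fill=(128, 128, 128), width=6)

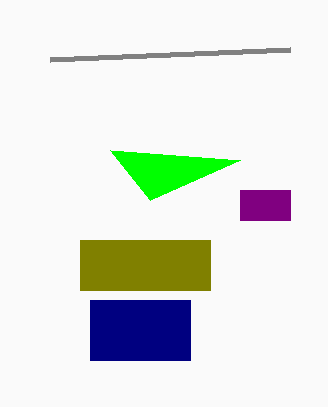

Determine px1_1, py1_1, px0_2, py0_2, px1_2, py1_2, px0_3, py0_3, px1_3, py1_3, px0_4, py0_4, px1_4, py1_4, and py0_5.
px1_1 = 110, py1_1 = 150, px0_2 = 80, py0_2 = 240, px1_2 = 210, py1_2 = 290, px0_3 = 240, py0_3 = 190, px1_3 = 290, py1_3 = 220, px0_4 = 90, py0_4 = 300, px1_4 = 190, py1_4 = 360, py0_5 = 50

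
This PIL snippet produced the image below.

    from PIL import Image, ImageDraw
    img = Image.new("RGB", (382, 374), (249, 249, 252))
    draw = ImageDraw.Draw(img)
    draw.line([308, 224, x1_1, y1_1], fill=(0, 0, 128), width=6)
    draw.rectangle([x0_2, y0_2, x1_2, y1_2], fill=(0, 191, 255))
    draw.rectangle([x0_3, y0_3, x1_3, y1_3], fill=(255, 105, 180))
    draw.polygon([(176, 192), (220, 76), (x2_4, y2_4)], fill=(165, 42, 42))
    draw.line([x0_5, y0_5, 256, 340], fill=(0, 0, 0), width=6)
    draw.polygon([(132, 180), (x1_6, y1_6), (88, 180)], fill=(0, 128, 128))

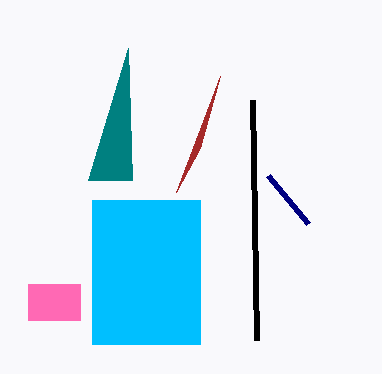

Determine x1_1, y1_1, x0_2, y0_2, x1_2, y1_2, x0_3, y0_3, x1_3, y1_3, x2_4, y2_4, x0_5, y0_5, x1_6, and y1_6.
x1_1 = 268; y1_1 = 176; x0_2 = 92; y0_2 = 200; x1_2 = 200; y1_2 = 344; x0_3 = 28; y0_3 = 284; x1_3 = 80; y1_3 = 320; x2_4 = 200; y2_4 = 148; x0_5 = 252; y0_5 = 100; x1_6 = 128; y1_6 = 48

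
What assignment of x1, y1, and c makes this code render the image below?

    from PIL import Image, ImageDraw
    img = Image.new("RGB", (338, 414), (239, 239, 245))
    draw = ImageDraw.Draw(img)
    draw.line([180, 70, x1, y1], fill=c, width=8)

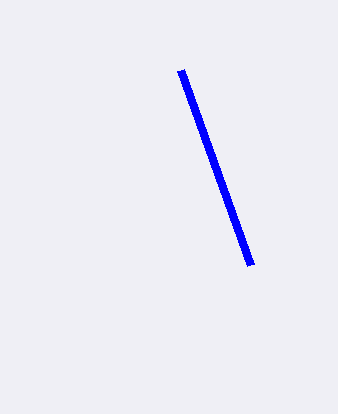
x1 = 250
y1 = 265
c = 'blue'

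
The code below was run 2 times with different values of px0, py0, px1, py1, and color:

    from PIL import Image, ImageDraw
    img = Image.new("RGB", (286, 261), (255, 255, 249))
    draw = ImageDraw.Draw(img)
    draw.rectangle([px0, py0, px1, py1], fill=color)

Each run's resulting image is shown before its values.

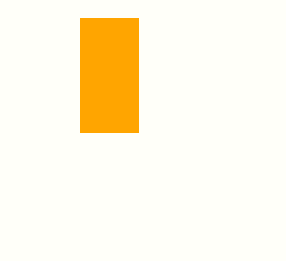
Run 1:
px0 = 80, py0 = 18, px1 = 138, py1 = 132, color = 'orange'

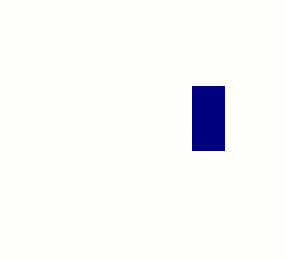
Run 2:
px0 = 192
py0 = 86
px1 = 224
py1 = 150
color = 'navy'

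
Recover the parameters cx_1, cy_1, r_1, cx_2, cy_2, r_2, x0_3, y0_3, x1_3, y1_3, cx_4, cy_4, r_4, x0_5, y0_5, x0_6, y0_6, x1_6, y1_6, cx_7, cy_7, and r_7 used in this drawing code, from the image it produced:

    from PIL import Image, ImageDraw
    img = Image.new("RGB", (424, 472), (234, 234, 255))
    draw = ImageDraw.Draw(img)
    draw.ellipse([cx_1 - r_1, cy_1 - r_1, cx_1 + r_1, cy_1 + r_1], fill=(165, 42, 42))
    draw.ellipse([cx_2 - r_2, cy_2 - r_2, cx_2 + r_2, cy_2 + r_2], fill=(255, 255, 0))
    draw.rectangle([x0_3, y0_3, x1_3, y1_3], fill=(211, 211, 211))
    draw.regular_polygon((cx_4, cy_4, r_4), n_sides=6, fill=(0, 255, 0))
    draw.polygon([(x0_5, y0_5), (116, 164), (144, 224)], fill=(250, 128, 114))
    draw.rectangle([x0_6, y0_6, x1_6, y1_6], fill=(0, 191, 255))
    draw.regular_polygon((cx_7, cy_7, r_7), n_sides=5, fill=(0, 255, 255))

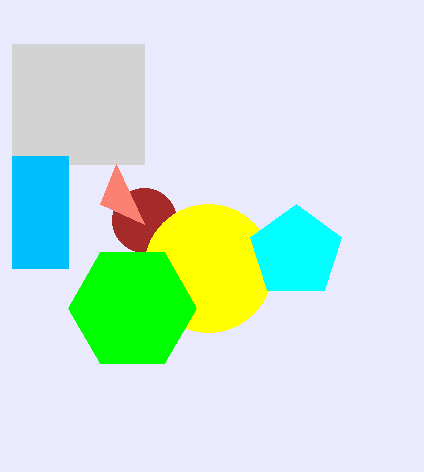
cx_1 = 144, cy_1 = 220, r_1 = 32, cx_2 = 208, cy_2 = 268, r_2 = 64, x0_3 = 12, y0_3 = 44, x1_3 = 144, y1_3 = 164, cx_4 = 132, cy_4 = 308, r_4 = 64, x0_5 = 100, y0_5 = 204, x0_6 = 12, y0_6 = 156, x1_6 = 68, y1_6 = 268, cx_7 = 296, cy_7 = 252, r_7 = 48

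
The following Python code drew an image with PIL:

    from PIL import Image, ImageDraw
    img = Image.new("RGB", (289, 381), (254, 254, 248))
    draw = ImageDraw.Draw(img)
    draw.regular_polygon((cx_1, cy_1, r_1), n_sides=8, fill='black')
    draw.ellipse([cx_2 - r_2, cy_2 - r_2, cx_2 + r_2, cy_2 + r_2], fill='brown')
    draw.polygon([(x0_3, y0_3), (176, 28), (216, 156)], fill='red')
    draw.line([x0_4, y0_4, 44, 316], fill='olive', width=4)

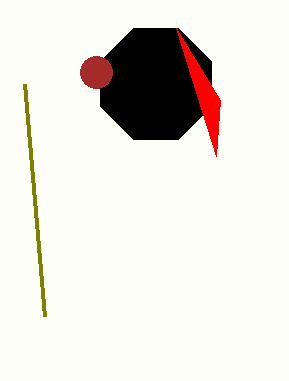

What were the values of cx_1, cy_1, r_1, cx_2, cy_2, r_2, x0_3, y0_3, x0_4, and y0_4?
cx_1 = 156; cy_1 = 84; r_1 = 60; cx_2 = 96; cy_2 = 72; r_2 = 16; x0_3 = 220; y0_3 = 100; x0_4 = 24; y0_4 = 84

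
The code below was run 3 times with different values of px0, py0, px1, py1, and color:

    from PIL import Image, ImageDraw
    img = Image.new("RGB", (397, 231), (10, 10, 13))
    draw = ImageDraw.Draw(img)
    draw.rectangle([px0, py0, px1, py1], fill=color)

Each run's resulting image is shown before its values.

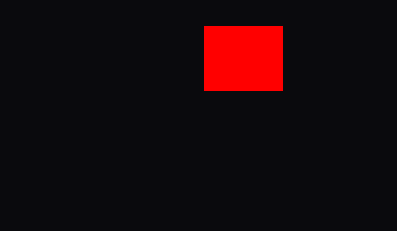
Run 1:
px0 = 204
py0 = 26
px1 = 282
py1 = 90
color = 'red'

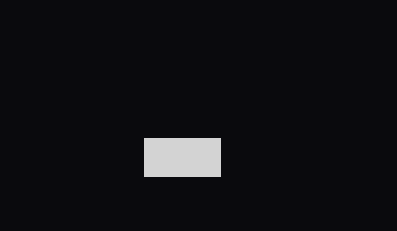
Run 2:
px0 = 144
py0 = 138
px1 = 220
py1 = 176
color = 'lightgray'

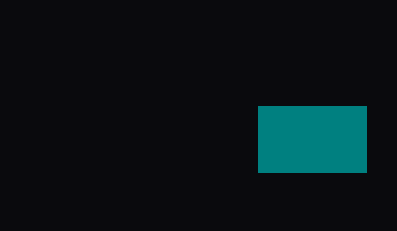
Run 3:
px0 = 258, py0 = 106, px1 = 366, py1 = 172, color = 'teal'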